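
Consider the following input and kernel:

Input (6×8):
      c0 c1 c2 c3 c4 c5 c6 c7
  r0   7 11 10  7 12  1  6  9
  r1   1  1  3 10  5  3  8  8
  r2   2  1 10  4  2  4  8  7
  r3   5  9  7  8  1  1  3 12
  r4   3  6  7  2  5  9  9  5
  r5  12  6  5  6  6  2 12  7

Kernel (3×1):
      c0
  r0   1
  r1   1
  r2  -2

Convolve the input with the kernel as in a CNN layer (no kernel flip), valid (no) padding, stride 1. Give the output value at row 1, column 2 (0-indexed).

The receptive field on the input at this output position is [3 / 10 / 7]. Elementwise product with the kernel and sum: 3·1 + 10·1 + 7·-2.

-1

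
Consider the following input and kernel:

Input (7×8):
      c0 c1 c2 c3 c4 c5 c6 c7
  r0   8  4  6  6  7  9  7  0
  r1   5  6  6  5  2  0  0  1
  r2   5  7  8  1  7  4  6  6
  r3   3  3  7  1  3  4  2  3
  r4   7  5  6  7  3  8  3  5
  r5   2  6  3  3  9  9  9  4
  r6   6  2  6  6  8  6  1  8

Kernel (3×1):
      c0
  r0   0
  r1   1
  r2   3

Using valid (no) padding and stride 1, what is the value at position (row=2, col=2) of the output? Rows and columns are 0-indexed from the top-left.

25

The receptive field on the input at this output position is [8 / 7 / 6]. Elementwise product with the kernel and sum: 7·1 + 6·3.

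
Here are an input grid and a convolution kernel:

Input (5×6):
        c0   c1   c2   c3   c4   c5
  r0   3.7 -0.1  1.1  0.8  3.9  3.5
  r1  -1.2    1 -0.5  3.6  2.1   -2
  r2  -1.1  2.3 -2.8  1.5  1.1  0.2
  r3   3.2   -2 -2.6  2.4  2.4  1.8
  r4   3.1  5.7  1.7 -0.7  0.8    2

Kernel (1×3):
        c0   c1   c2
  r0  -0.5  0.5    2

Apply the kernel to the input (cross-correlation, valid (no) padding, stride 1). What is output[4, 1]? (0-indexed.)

-3.4

The receptive field on the input at this output position is [5.7 1.7 -0.7]. Elementwise product with the kernel and sum: 5.7·-0.5 + 1.7·0.5 + -0.7·2.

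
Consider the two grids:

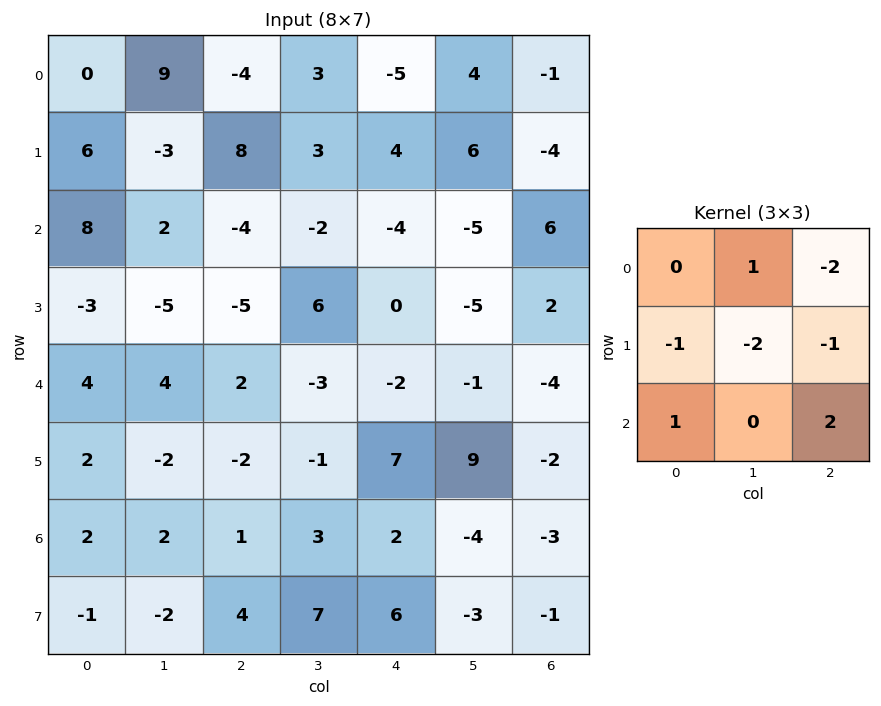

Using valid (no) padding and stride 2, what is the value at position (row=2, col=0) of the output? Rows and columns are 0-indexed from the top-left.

The receptive field on the input at this output position is [4 4 2 / 2 -2 -2 / 2 2 1]. Elementwise product with the kernel and sum: 4·1 + 2·-2 + 2·-1 + -2·-2 + -2·-1 + 2·1 + 1·2.

8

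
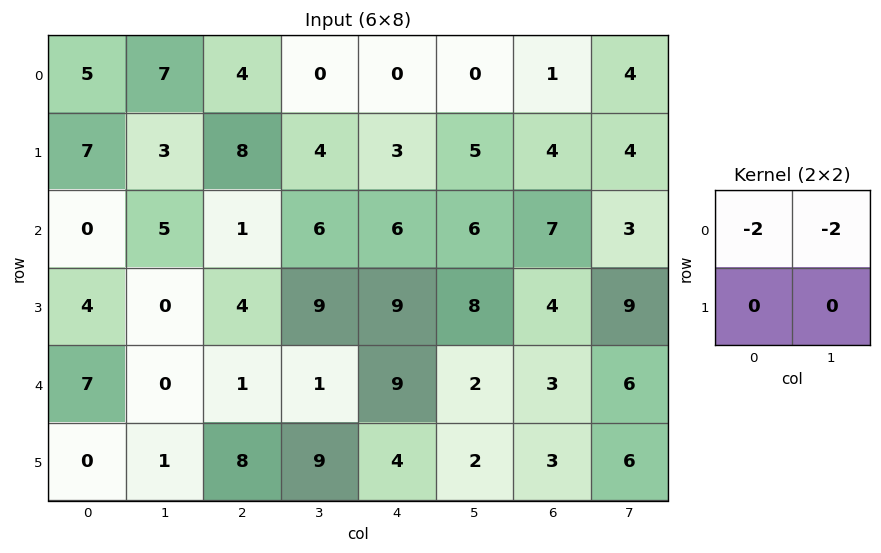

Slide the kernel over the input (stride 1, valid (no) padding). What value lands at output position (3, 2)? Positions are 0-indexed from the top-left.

-26

The receptive field on the input at this output position is [4 9 / 1 1]. Elementwise product with the kernel and sum: 4·-2 + 9·-2.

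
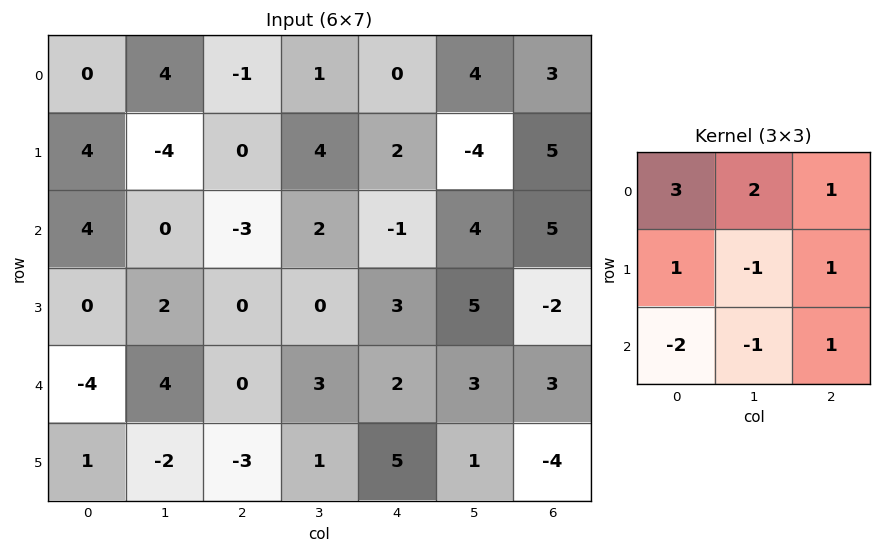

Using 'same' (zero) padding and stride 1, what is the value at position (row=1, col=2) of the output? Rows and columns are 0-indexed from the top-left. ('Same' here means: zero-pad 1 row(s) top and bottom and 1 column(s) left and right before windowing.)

The receptive field on the zero-padded input at this output position is [4 -1 1 / -4 0 4 / 0 -3 2]. Elementwise product with the kernel and sum: 4·3 + -1·2 + 1·1 + -4·1 + 0·-1 + 4·1 + 0·-2 + -3·-1 + 2·1.

16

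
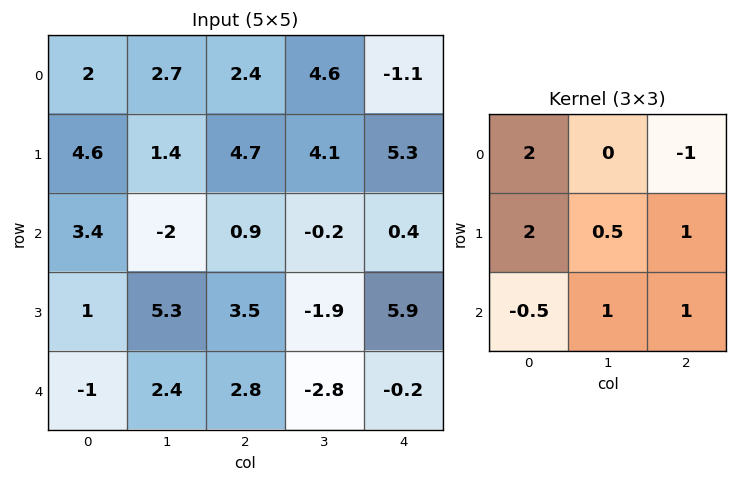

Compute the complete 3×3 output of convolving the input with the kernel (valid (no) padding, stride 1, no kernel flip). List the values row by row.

Output[0,0]: The receptive field on the input at this output position is [2 2.7 2.4 / 4.6 1.4 4.7 / 3.4 -2 0.9]. Elementwise product with the kernel and sum: 2·2 + 2.4·-1 + 4.6·2 + 1.4·0.5 + 4.7·1 + 3.4·-0.5 + -2·1 + 0.9·1.
Output[0,1]: The receptive field on the input at this output position is [2.7 2.4 4.6 / 1.4 4.7 4.1 / -2 0.9 -0.2]. Elementwise product with the kernel and sum: 2.7·2 + 4.6·-1 + 1.4·2 + 4.7·0.5 + 4.1·1 + -2·-0.5 + 0.9·1 + -0.2·1.

13.4 11.75 22.4
19.5 -6.1 8.45
19.75 5.45 8.95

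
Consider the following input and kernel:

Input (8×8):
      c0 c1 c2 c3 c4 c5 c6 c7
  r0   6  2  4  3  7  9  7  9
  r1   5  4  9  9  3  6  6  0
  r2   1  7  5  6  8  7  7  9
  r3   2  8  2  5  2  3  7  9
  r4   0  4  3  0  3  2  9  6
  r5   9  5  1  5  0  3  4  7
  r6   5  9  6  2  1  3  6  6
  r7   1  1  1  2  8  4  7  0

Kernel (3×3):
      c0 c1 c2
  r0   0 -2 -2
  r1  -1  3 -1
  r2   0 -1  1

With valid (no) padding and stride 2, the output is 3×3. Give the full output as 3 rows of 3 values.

Output[0,0]: The receptive field on the input at this output position is [6 2 4 / 5 4 9 / 1 7 5]. Elementwise product with the kernel and sum: 2·-2 + 4·-2 + 5·-1 + 4·3 + 9·-1 + 7·-1 + 5·1.

-16 -3 -23
-5 -14 -21
-12 7 -14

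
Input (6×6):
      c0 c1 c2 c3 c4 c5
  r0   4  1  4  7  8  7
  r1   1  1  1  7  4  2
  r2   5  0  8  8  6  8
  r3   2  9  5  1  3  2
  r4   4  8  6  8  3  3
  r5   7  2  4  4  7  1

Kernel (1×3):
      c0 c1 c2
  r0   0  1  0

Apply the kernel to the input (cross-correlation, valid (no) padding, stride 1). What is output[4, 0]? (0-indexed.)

The receptive field on the input at this output position is [4 8 6]. Elementwise product with the kernel and sum: 8·1.

8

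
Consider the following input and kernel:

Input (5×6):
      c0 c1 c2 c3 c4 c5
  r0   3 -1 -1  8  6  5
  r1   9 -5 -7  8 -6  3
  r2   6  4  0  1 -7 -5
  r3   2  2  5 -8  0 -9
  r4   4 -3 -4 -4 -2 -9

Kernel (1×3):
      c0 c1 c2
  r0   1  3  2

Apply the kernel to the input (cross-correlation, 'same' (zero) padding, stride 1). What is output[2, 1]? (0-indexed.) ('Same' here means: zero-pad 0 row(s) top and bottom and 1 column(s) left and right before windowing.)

18

The receptive field on the zero-padded input at this output position is [6 4 0]. Elementwise product with the kernel and sum: 6·1 + 4·3 + 0·2.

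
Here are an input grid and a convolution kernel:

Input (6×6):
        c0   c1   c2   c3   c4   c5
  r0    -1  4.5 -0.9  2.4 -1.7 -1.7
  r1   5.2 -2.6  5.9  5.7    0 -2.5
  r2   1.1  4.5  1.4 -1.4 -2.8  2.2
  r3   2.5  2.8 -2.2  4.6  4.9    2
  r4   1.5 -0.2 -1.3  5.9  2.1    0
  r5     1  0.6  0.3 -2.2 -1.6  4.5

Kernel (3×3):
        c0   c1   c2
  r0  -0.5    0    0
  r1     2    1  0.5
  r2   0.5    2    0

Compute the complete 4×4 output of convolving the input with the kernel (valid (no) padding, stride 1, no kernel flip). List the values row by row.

Output[0,0]: The receptive field on the input at this output position is [-1 4.5 -0.9 / 5.2 -2.6 5.9 / 1.1 4.5 1.4]. Elementwise product with the kernel and sum: -1·-0.5 + 5.2·2 + -2.6·1 + 5.9·0.5 + 1.1·0.5 + 4.5·2.
Output[0,1]: The receptive field on the input at this output position is [4.5 -0.9 2.4 / -2.6 5.9 5.7 / 4.5 1.4 -1.4]. Elementwise product with the kernel and sum: 4.5·-0.5 + -2.6·2 + 5.9·1 + 5.7·0.5 + 4.5·0.5 + 1.4·2.

20.8 6.35 15.85 2.65
11.65 8 5.15 4.75
6.5 0.75 13.1 22.95
2.6 0.75 1.2 7.3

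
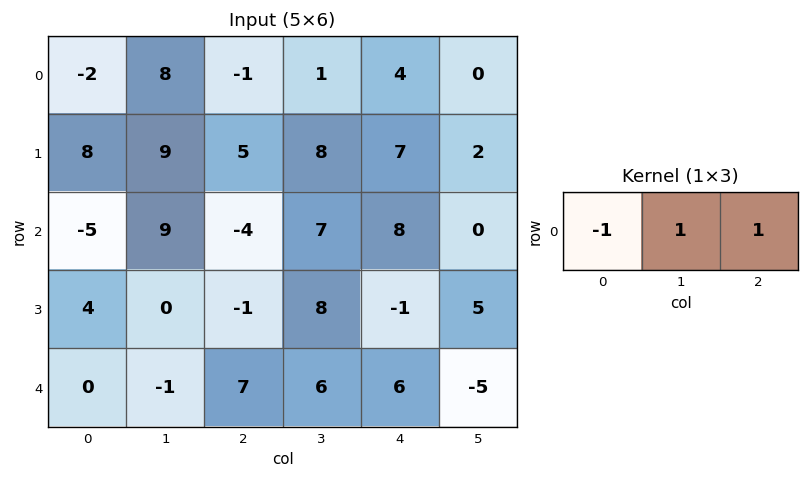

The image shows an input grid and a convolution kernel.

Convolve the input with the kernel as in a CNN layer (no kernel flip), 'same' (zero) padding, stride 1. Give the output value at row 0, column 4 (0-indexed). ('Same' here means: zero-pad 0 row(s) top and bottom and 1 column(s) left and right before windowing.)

3

The receptive field on the zero-padded input at this output position is [1 4 0]. Elementwise product with the kernel and sum: 1·-1 + 4·1 + 0·1.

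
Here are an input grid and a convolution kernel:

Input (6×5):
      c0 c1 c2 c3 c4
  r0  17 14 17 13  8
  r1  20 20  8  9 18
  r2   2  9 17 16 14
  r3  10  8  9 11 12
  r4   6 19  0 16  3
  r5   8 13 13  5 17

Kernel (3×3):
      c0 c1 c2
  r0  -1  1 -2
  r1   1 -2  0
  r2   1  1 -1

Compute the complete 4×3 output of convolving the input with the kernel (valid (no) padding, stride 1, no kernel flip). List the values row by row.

-63 -9 -11
-23 -49 -42
-8 -31 -29
-44 19 -53

Output[0,0]: The receptive field on the input at this output position is [17 14 17 / 20 20 8 / 2 9 17]. Elementwise product with the kernel and sum: 17·-1 + 14·1 + 17·-2 + 20·1 + 20·-2 + 2·1 + 9·1 + 17·-1.
Output[0,1]: The receptive field on the input at this output position is [14 17 13 / 20 8 9 / 9 17 16]. Elementwise product with the kernel and sum: 14·-1 + 17·1 + 13·-2 + 20·1 + 8·-2 + 9·1 + 17·1 + 16·-1.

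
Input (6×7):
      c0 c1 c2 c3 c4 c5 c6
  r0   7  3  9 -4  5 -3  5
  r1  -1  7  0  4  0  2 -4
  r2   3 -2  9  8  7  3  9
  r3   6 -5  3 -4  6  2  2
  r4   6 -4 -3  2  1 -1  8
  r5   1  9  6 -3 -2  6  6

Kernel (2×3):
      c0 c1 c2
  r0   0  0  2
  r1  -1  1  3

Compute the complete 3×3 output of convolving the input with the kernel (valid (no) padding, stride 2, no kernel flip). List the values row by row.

26 14 0
16 25 20
20 -13 42

Output[0,0]: The receptive field on the input at this output position is [7 3 9 / -1 7 0]. Elementwise product with the kernel and sum: 9·2 + -1·-1 + 7·1 + 0·3.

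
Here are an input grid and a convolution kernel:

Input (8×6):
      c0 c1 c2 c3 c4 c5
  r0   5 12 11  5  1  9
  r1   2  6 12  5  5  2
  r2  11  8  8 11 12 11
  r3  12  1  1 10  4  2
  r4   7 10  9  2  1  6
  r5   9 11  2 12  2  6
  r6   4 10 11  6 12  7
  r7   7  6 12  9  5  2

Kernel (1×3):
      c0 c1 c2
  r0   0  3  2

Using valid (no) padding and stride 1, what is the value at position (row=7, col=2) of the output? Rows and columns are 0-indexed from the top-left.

37

The receptive field on the input at this output position is [12 9 5]. Elementwise product with the kernel and sum: 9·3 + 5·2.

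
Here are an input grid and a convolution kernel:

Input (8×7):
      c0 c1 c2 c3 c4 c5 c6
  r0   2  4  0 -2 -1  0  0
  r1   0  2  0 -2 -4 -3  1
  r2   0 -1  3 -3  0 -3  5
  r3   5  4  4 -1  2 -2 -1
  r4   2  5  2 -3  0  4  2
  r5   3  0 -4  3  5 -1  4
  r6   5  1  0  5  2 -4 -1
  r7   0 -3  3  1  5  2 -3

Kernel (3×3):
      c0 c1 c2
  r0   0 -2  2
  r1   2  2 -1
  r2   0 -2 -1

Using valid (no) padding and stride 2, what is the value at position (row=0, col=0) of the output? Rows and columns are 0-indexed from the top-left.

The receptive field on the input at this output position is [2 4 0 / 0 2 0 / 0 -1 3]. Elementwise product with the kernel and sum: 4·-2 + 0·2 + 0·2 + 2·2 + 0·-1 + -1·-2 + 3·-1.

-5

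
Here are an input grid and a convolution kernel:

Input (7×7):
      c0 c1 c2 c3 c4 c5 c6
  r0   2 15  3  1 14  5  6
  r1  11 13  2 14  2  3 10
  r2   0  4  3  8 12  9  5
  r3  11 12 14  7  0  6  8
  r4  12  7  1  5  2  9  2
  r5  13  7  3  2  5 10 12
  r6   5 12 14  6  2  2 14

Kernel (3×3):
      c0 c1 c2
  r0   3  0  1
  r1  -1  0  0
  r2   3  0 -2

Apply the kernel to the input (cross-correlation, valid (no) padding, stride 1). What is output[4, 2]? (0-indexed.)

The receptive field on the input at this output position is [1 5 2 / 3 2 5 / 14 6 2]. Elementwise product with the kernel and sum: 1·3 + 2·1 + 3·-1 + 14·3 + 2·-2.

40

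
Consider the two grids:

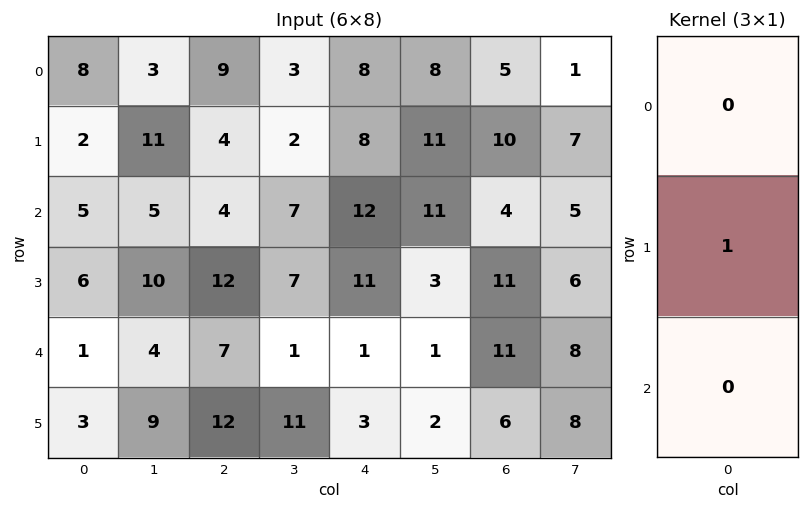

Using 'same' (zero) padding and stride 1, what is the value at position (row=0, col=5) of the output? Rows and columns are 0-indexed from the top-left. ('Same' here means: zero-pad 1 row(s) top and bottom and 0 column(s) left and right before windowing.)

The receptive field on the zero-padded input at this output position is [0 / 8 / 11]. Elementwise product with the kernel and sum: 8·1.

8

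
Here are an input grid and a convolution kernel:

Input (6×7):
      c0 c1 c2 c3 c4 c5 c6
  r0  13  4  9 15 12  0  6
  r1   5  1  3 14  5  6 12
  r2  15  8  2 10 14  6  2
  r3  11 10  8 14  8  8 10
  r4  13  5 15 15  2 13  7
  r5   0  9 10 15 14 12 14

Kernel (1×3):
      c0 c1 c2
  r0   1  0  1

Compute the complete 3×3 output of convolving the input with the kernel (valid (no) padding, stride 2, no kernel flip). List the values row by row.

Output[0,0]: The receptive field on the input at this output position is [13 4 9]. Elementwise product with the kernel and sum: 13·1 + 9·1.
Output[0,1]: The receptive field on the input at this output position is [9 15 12]. Elementwise product with the kernel and sum: 9·1 + 12·1.

22 21 18
17 16 16
28 17 9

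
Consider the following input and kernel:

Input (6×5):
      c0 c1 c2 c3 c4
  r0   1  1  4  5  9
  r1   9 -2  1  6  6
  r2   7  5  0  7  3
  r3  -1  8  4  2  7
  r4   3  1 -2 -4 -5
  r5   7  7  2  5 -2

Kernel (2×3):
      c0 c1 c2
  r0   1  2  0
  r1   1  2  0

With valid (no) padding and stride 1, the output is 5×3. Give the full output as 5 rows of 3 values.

Output[0,0]: The receptive field on the input at this output position is [1 1 4 / 9 -2 1]. Elementwise product with the kernel and sum: 1·1 + 1·2 + 9·1 + -2·2.

8 9 27
22 5 27
32 21 22
20 13 -2
26 8 2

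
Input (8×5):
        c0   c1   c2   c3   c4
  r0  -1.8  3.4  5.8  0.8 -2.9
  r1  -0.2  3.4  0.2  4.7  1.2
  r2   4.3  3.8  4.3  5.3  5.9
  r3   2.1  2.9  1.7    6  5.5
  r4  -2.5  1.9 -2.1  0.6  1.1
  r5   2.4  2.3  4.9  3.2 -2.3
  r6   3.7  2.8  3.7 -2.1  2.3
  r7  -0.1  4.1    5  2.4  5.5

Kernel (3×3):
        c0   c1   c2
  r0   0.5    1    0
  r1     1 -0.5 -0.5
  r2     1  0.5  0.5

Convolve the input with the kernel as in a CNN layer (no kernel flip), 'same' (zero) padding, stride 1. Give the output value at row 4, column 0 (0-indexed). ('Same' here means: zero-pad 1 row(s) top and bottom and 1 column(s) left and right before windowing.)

The receptive field on the zero-padded input at this output position is [0 2.1 2.9 / 0 -2.5 1.9 / 0 2.4 2.3]. Elementwise product with the kernel and sum: 0·0.5 + 2.1·1 + 0·1 + -2.5·-0.5 + 1.9·-0.5 + 0·1 + 2.4·0.5 + 2.3·0.5.

4.75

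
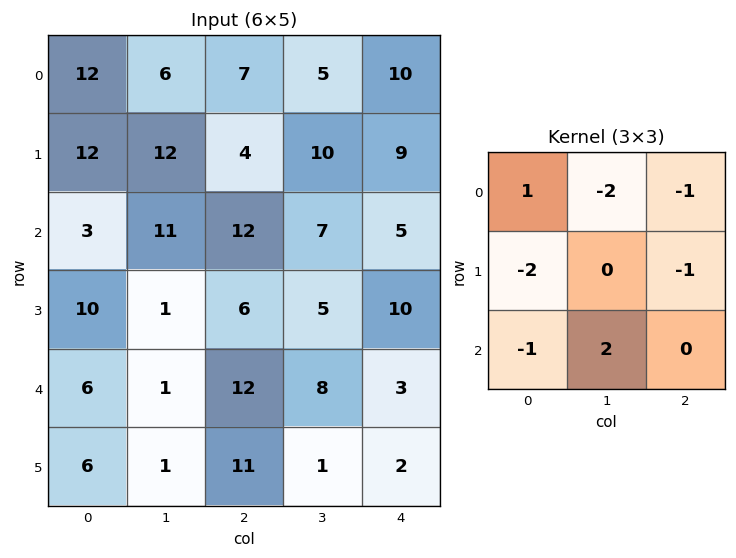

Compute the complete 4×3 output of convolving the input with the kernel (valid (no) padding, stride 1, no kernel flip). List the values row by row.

Output[0,0]: The receptive field on the input at this output position is [12 6 7 / 12 12 4 / 3 11 12]. Elementwise product with the kernel and sum: 12·1 + 6·-2 + 7·-1 + 12·-2 + 4·-1 + 3·-1 + 11·2.
Output[0,1]: The receptive field on the input at this output position is [6 7 5 / 12 4 10 / 11 12 7]. Elementwise product with the kernel and sum: 6·1 + 7·-2 + 5·-1 + 12·-2 + 10·-1 + 11·-1 + 12·2.

-16 -34 -28
-42 -24 -50
-61 -4 -25
-26 -5 -50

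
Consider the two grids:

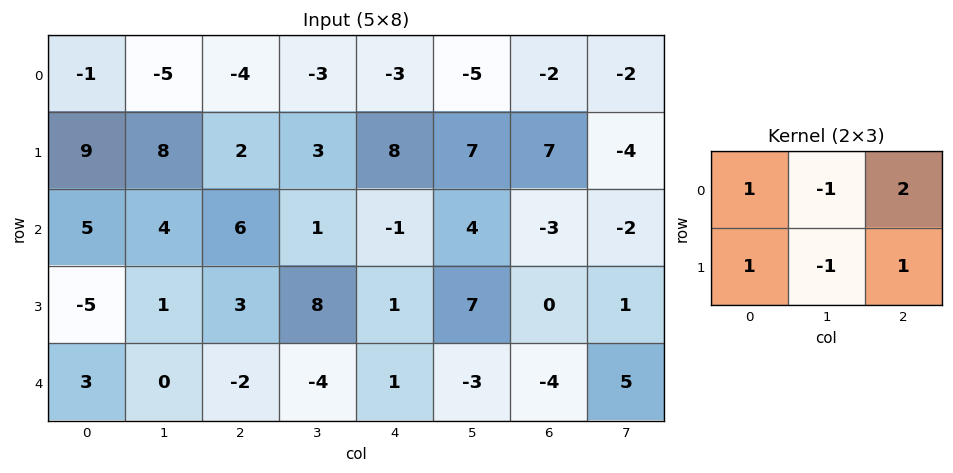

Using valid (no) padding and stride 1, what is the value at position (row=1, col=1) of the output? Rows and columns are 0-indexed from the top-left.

The receptive field on the input at this output position is [8 2 3 / 4 6 1]. Elementwise product with the kernel and sum: 8·1 + 2·-1 + 3·2 + 4·1 + 6·-1 + 1·1.

11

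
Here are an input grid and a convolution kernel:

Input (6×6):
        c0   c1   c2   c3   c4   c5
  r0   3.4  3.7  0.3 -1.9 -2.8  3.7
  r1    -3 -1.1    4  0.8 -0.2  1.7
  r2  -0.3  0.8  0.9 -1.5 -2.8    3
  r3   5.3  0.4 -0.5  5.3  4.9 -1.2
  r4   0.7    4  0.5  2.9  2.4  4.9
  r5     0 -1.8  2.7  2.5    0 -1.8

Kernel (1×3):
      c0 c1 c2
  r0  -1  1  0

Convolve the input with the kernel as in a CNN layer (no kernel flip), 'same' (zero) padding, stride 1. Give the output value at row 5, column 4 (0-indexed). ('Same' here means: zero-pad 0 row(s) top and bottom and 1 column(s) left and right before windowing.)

-2.5

The receptive field on the zero-padded input at this output position is [2.5 0 -1.8]. Elementwise product with the kernel and sum: 2.5·-1 + 0·1.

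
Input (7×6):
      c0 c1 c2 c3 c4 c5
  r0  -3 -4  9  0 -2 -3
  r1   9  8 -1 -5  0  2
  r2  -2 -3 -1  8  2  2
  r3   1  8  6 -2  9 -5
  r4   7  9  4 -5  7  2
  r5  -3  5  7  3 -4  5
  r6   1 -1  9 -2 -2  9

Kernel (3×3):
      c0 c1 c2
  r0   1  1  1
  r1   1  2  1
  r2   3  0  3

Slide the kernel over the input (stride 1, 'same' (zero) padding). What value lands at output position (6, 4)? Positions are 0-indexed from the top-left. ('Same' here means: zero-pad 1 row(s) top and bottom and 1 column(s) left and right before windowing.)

7

The receptive field on the zero-padded input at this output position is [3 -4 5 / -2 -2 9 / 0 0 0]. Elementwise product with the kernel and sum: 3·1 + -4·1 + 5·1 + -2·1 + -2·2 + 9·1 + 0·3 + 0·3.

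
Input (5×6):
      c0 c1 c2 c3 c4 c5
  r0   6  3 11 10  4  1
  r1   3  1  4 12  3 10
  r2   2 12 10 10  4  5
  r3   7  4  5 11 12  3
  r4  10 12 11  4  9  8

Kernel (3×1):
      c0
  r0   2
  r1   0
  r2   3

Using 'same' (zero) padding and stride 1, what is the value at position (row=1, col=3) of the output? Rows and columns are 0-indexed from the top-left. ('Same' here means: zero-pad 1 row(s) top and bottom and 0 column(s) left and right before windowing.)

The receptive field on the zero-padded input at this output position is [10 / 12 / 10]. Elementwise product with the kernel and sum: 10·2 + 10·3.

50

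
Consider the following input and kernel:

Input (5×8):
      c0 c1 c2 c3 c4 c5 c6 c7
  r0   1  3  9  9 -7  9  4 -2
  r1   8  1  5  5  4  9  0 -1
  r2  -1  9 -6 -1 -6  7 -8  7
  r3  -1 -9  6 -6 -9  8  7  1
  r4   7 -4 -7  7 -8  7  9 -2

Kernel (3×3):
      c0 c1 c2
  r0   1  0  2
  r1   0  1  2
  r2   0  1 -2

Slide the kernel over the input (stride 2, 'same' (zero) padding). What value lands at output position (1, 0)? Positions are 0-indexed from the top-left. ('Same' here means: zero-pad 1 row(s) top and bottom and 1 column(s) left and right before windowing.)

The receptive field on the zero-padded input at this output position is [0 8 1 / 0 -1 9 / 0 -1 -9]. Elementwise product with the kernel and sum: 0·1 + 1·2 + -1·1 + 9·2 + -1·1 + -9·-2.

36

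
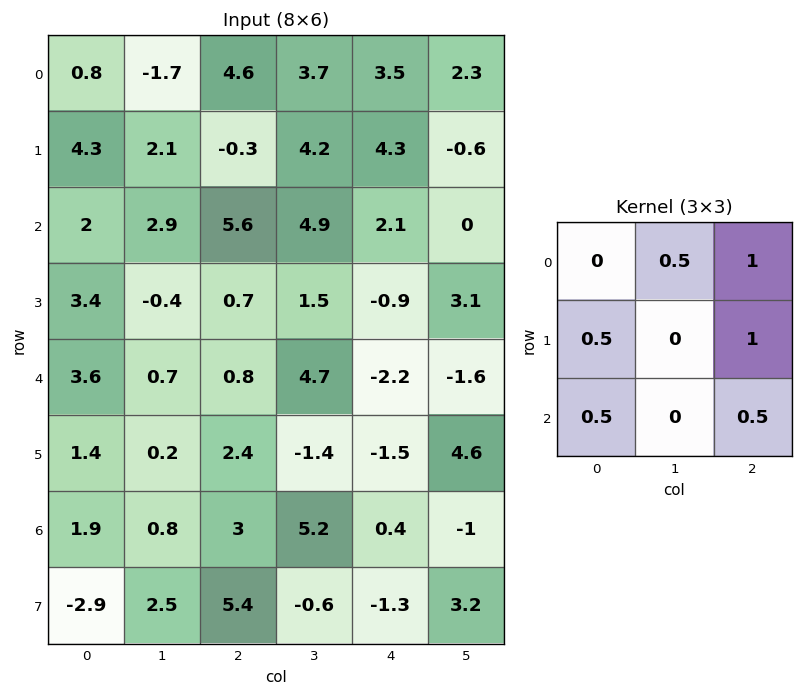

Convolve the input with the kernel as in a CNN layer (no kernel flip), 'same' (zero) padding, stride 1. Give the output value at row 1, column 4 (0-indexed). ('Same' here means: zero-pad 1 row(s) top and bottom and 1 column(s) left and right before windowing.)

The receptive field on the zero-padded input at this output position is [3.7 3.5 2.3 / 4.2 4.3 -0.6 / 4.9 2.1 0]. Elementwise product with the kernel and sum: 3.5·0.5 + 2.3·1 + 4.2·0.5 + -0.6·1 + 4.9·0.5 + 0·0.5.

8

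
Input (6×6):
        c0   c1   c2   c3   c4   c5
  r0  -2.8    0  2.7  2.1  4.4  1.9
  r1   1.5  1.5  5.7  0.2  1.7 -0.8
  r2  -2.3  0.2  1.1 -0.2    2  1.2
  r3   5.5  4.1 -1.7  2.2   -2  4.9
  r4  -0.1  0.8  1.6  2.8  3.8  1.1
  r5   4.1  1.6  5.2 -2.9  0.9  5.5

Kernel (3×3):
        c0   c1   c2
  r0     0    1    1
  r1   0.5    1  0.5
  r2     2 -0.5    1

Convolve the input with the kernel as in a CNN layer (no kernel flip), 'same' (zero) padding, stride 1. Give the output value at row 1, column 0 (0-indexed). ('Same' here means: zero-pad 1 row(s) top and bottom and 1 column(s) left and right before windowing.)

0.8

The receptive field on the zero-padded input at this output position is [0 -2.8 0 / 0 1.5 1.5 / 0 -2.3 0.2]. Elementwise product with the kernel and sum: -2.8·1 + 0·1 + 0·0.5 + 1.5·1 + 1.5·0.5 + 0·2 + -2.3·-0.5 + 0.2·1.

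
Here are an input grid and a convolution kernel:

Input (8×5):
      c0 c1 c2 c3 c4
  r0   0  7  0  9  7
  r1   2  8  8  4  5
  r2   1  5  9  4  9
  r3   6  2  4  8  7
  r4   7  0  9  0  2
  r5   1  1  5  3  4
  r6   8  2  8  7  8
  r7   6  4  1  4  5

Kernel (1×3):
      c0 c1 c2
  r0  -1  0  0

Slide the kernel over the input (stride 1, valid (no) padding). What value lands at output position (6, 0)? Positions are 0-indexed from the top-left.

-8

The receptive field on the input at this output position is [8 2 8]. Elementwise product with the kernel and sum: 8·-1.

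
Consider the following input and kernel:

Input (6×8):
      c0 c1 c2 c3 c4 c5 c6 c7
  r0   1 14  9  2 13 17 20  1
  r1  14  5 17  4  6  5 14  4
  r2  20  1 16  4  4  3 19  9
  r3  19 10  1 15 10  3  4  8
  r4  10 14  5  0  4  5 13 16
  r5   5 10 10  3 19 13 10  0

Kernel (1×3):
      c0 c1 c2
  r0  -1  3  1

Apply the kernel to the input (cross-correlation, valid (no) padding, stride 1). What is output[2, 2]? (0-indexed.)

The receptive field on the input at this output position is [16 4 4]. Elementwise product with the kernel and sum: 16·-1 + 4·3 + 4·1.

0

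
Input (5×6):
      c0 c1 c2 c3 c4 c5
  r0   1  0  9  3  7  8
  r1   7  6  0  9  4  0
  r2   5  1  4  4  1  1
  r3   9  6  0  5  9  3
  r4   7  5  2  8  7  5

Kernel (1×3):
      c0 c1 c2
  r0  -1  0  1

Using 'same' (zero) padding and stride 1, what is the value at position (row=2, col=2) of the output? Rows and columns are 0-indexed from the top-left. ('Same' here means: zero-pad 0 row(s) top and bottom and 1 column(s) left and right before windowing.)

3

The receptive field on the zero-padded input at this output position is [1 4 4]. Elementwise product with the kernel and sum: 1·-1 + 4·1.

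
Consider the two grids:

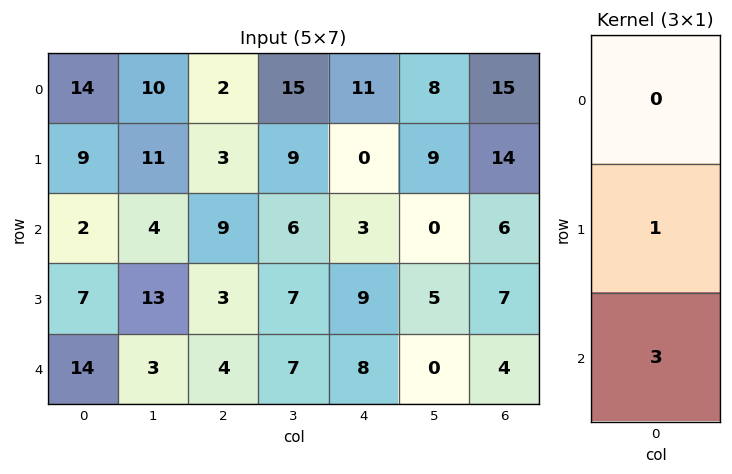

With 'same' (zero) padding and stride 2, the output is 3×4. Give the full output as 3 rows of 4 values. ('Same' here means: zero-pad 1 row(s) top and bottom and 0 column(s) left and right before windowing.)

41 11 11 57
23 18 30 27
14 4 8 4

Output[0,0]: The receptive field on the zero-padded input at this output position is [0 / 14 / 9]. Elementwise product with the kernel and sum: 14·1 + 9·3.
Output[0,1]: The receptive field on the zero-padded input at this output position is [0 / 2 / 3]. Elementwise product with the kernel and sum: 2·1 + 3·3.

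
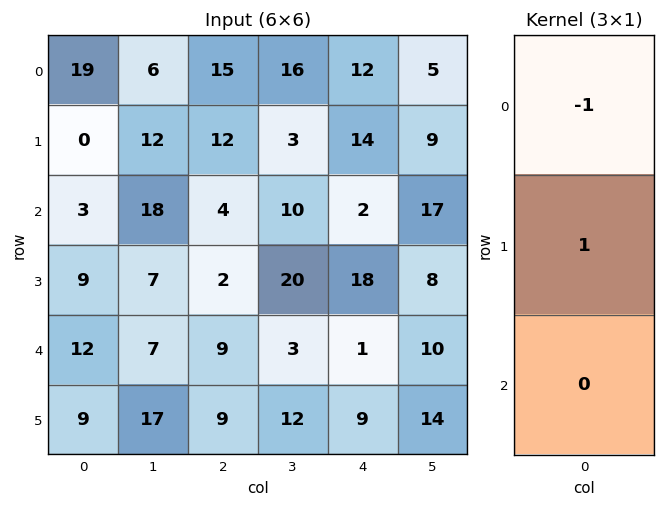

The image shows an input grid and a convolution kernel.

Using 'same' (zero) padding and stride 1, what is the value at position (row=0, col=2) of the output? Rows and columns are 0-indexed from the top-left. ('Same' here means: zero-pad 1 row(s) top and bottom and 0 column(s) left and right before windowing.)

The receptive field on the zero-padded input at this output position is [0 / 15 / 12]. Elementwise product with the kernel and sum: 0·-1 + 15·1.

15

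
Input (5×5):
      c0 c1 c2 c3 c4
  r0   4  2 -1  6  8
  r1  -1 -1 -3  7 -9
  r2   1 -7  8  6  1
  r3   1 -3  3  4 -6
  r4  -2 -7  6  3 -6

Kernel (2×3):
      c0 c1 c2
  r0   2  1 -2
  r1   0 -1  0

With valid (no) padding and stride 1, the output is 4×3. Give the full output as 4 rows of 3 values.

13 -6 -19
10 -27 13
-18 -21 16
0 -17 19

Output[0,0]: The receptive field on the input at this output position is [4 2 -1 / -1 -1 -3]. Elementwise product with the kernel and sum: 4·2 + 2·1 + -1·-2 + -1·-1.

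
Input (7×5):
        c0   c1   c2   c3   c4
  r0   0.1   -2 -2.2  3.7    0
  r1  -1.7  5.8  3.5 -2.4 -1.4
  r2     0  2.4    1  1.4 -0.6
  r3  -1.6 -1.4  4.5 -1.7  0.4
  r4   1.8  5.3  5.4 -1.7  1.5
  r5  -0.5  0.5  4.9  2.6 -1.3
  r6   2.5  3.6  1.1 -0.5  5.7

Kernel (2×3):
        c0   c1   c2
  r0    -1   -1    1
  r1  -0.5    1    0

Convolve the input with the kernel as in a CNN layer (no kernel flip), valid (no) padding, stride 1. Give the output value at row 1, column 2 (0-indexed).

-1.6

The receptive field on the input at this output position is [3.5 -2.4 -1.4 / 1 1.4 -0.6]. Elementwise product with the kernel and sum: 3.5·-1 + -2.4·-1 + -1.4·1 + 1·-0.5 + 1.4·1.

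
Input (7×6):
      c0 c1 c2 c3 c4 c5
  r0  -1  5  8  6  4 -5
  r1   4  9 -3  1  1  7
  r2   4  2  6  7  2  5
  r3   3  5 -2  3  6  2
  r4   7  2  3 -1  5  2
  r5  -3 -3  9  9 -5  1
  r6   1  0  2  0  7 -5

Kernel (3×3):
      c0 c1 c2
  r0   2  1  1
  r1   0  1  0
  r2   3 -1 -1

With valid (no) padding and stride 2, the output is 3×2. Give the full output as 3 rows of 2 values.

Output[0,0]: The receptive field on the input at this output position is [-1 5 8 / 4 9 -3 / 4 2 6]. Elementwise product with the kernel and sum: -1·2 + 5·1 + 8·1 + 9·1 + 4·3 + 2·-1 + 6·-1.
Output[0,1]: The receptive field on the input at this output position is [8 6 4 / -3 1 1 / 6 7 2]. Elementwise product with the kernel and sum: 8·2 + 6·1 + 4·1 + 1·1 + 6·3 + 7·-1 + 2·-1.

24 36
37 29
17 18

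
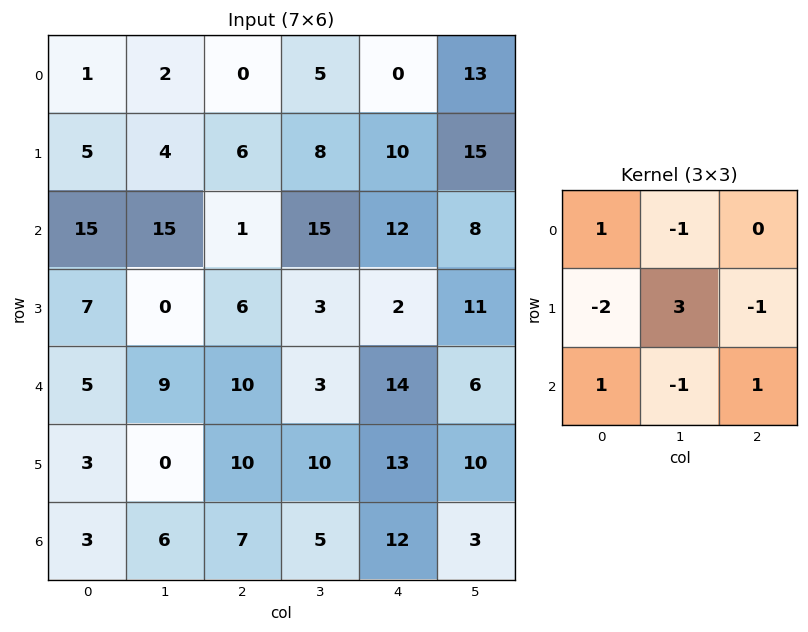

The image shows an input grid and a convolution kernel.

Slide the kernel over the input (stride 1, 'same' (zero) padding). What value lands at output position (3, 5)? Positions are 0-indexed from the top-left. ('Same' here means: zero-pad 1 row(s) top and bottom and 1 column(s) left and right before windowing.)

The receptive field on the zero-padded input at this output position is [12 8 0 / 2 11 0 / 14 6 0]. Elementwise product with the kernel and sum: 12·1 + 8·-1 + 2·-2 + 11·3 + 0·-1 + 14·1 + 6·-1 + 0·1.

41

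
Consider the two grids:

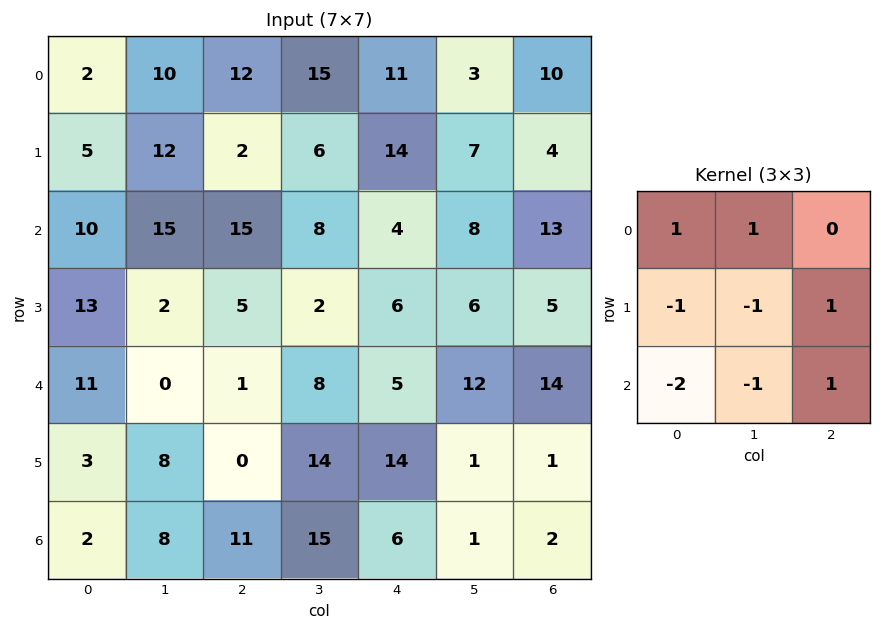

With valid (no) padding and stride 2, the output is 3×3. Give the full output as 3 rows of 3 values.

Output[0,0]: The receptive field on the input at this output position is [2 10 12 / 5 12 2 / 10 15 15]. Elementwise product with the kernel and sum: 2·1 + 10·1 + 5·-1 + 12·-1 + 2·1 + 10·-2 + 15·-1 + 15·1.
Output[0,1]: The receptive field on the input at this output position is [12 15 11 / 2 6 14 / 15 8 4]. Elementwise product with the kernel and sum: 12·1 + 15·1 + 2·-1 + 6·-1 + 14·1 + 15·-2 + 8·-1 + 4·1.

-23 -1 -6
-6 17 -3
-1 -22 -8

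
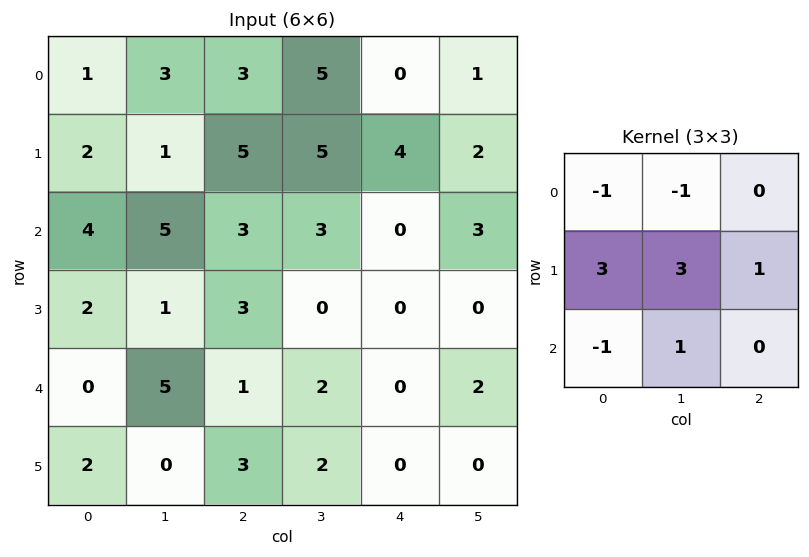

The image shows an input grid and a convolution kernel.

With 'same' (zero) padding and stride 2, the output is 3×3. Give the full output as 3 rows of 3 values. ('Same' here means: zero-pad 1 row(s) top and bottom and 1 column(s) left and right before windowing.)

Output[0,0]: The receptive field on the zero-padded input at this output position is [0 0 0 / 0 1 3 / 0 2 1]. Elementwise product with the kernel and sum: 0·-1 + 0·-1 + 0·3 + 1·3 + 3·1 + 0·-1 + 2·1.
Output[0,1]: The receptive field on the zero-padded input at this output position is [0 0 0 / 3 3 5 / 1 5 5]. Elementwise product with the kernel and sum: 0·-1 + 0·-1 + 3·3 + 3·3 + 5·1 + 1·-1 + 5·1.

8 27 15
17 23 3
5 19 6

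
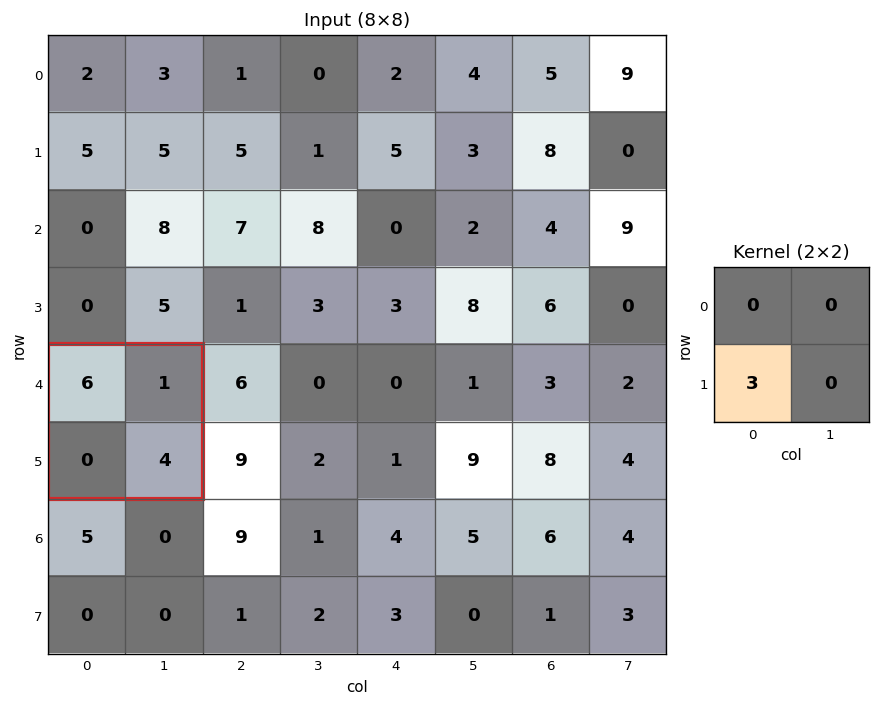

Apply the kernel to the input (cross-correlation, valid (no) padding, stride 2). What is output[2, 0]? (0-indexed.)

The receptive field on the input at this output position is [6 1 / 0 4]. Elementwise product with the kernel and sum: 0·3.

0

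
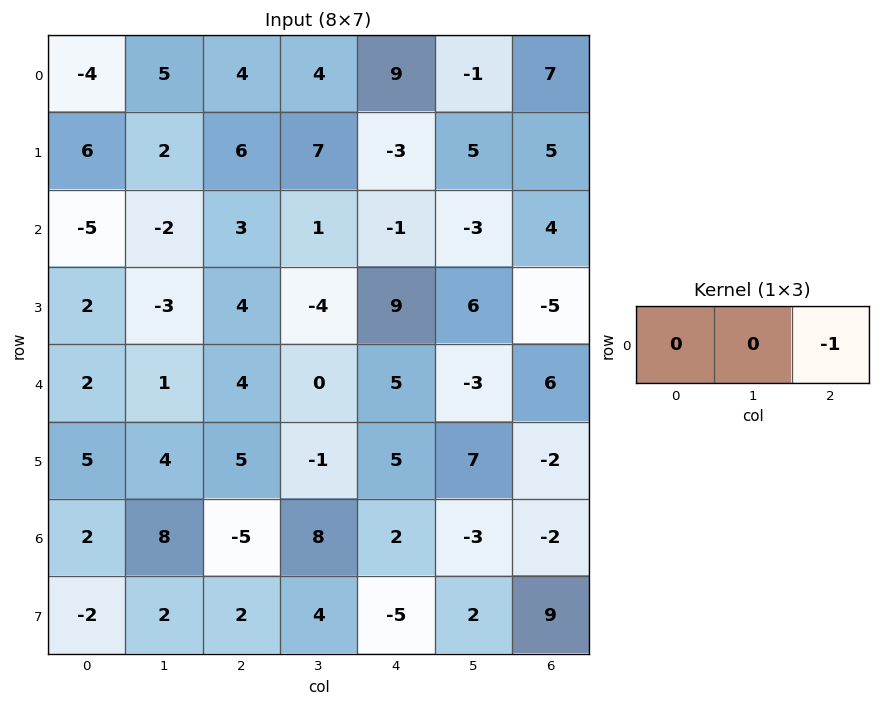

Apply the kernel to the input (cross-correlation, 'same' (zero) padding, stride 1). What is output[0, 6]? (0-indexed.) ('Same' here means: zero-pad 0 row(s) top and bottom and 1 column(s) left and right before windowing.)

0

The receptive field on the zero-padded input at this output position is [-1 7 0]. Elementwise product with the kernel and sum: 0·-1.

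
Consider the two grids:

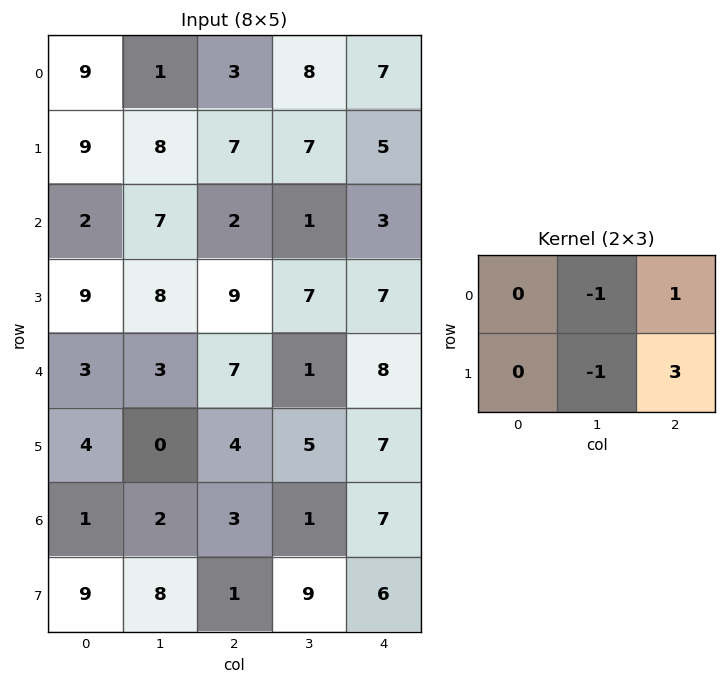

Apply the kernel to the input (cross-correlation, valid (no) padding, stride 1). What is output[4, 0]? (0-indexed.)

16

The receptive field on the input at this output position is [3 3 7 / 4 0 4]. Elementwise product with the kernel and sum: 3·-1 + 7·1 + 0·-1 + 4·3.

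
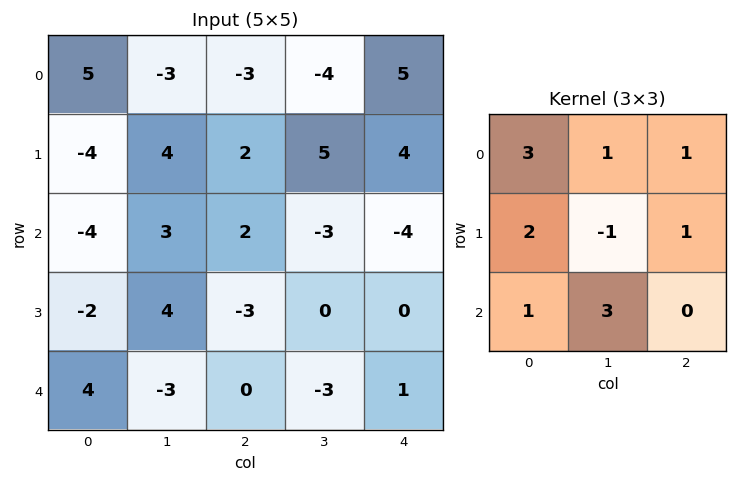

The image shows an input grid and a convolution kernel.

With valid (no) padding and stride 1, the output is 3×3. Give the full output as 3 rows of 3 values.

4 4 -12
-5 15 15
-23 16 -16

Output[0,0]: The receptive field on the input at this output position is [5 -3 -3 / -4 4 2 / -4 3 2]. Elementwise product with the kernel and sum: 5·3 + -3·1 + -3·1 + -4·2 + 4·-1 + 2·1 + -4·1 + 3·3.
Output[0,1]: The receptive field on the input at this output position is [-3 -3 -4 / 4 2 5 / 3 2 -3]. Elementwise product with the kernel and sum: -3·3 + -3·1 + -4·1 + 4·2 + 2·-1 + 5·1 + 3·1 + 2·3.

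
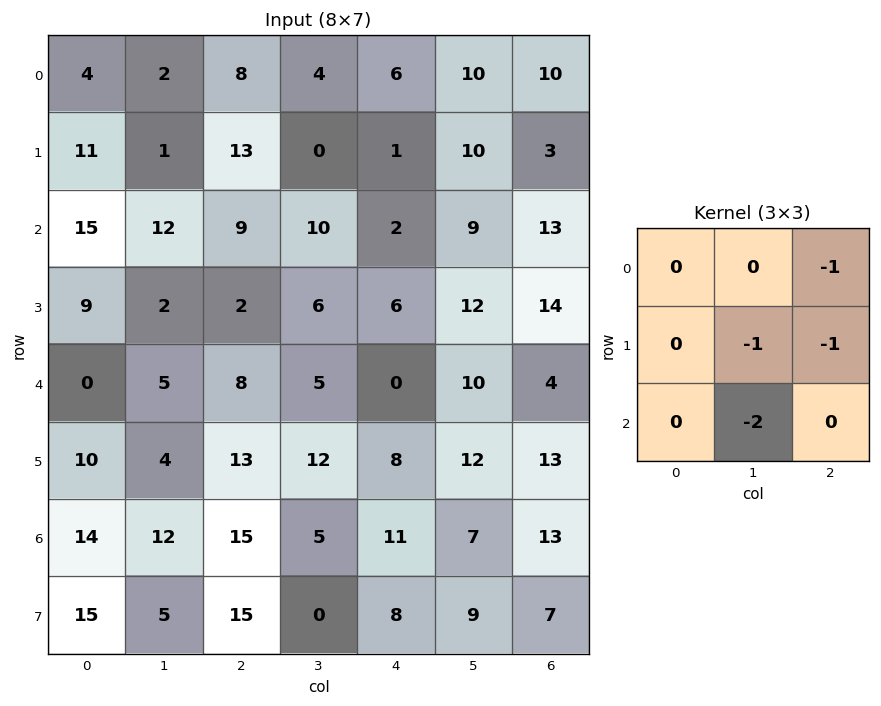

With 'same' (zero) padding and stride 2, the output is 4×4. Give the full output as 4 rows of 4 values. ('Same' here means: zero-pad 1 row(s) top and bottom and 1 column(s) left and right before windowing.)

Output[0,0]: The receptive field on the zero-padded input at this output position is [0 0 0 / 0 4 2 / 0 11 1]. Elementwise product with the kernel and sum: 0·-1 + 4·-1 + 2·-1 + 11·-2.
Output[0,1]: The receptive field on the zero-padded input at this output position is [0 0 0 / 2 8 4 / 1 13 0]. Elementwise product with the kernel and sum: 0·-1 + 8·-1 + 4·-1 + 13·-2.

-28 -38 -18 -16
-46 -23 -33 -41
-27 -45 -38 -30
-60 -62 -46 -27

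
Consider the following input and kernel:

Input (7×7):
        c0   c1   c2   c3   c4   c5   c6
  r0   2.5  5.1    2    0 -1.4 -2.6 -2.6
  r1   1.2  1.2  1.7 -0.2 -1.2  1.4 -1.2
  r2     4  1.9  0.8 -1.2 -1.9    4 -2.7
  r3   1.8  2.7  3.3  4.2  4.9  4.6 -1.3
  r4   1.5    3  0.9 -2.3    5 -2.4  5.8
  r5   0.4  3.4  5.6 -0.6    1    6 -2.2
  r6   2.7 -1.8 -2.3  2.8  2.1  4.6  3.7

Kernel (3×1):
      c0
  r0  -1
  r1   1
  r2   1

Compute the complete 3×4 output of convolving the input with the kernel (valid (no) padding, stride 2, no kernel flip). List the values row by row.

2.7 0.5 -1.7 -1.3
-0.7 3.4 11.8 7.2
1.6 2.4 -1.9 -4.3

Output[0,0]: The receptive field on the input at this output position is [2.5 / 1.2 / 4]. Elementwise product with the kernel and sum: 2.5·-1 + 1.2·1 + 4·1.
Output[0,1]: The receptive field on the input at this output position is [2 / 1.7 / 0.8]. Elementwise product with the kernel and sum: 2·-1 + 1.7·1 + 0.8·1.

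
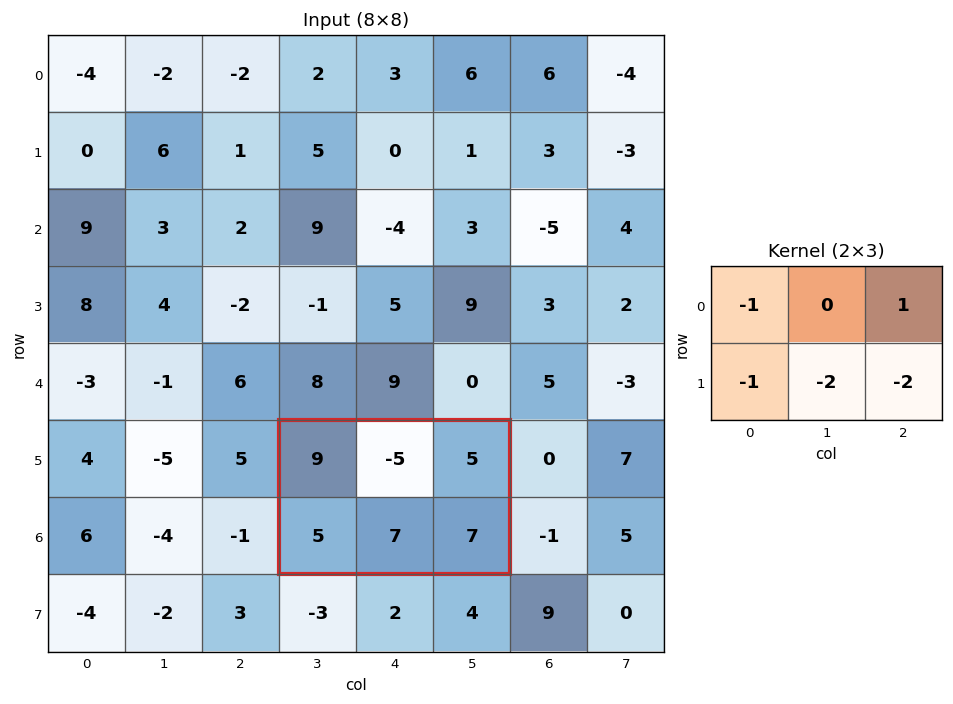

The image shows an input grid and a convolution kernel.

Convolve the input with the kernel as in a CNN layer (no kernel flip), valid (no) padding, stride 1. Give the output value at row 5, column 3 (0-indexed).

-37

The receptive field on the input at this output position is [9 -5 5 / 5 7 7]. Elementwise product with the kernel and sum: 9·-1 + 5·1 + 5·-1 + 7·-2 + 7·-2.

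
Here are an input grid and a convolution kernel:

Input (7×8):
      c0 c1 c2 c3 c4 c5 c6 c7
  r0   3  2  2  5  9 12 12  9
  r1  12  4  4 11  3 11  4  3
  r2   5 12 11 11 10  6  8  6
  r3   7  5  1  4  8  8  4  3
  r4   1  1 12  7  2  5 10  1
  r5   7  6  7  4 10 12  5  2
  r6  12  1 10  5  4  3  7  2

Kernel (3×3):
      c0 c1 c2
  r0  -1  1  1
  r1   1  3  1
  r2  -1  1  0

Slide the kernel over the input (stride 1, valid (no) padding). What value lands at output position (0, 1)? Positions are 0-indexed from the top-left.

The receptive field on the input at this output position is [2 2 5 / 4 4 11 / 12 11 11]. Elementwise product with the kernel and sum: 2·-1 + 2·1 + 5·1 + 4·1 + 4·3 + 11·1 + 12·-1 + 11·1.

31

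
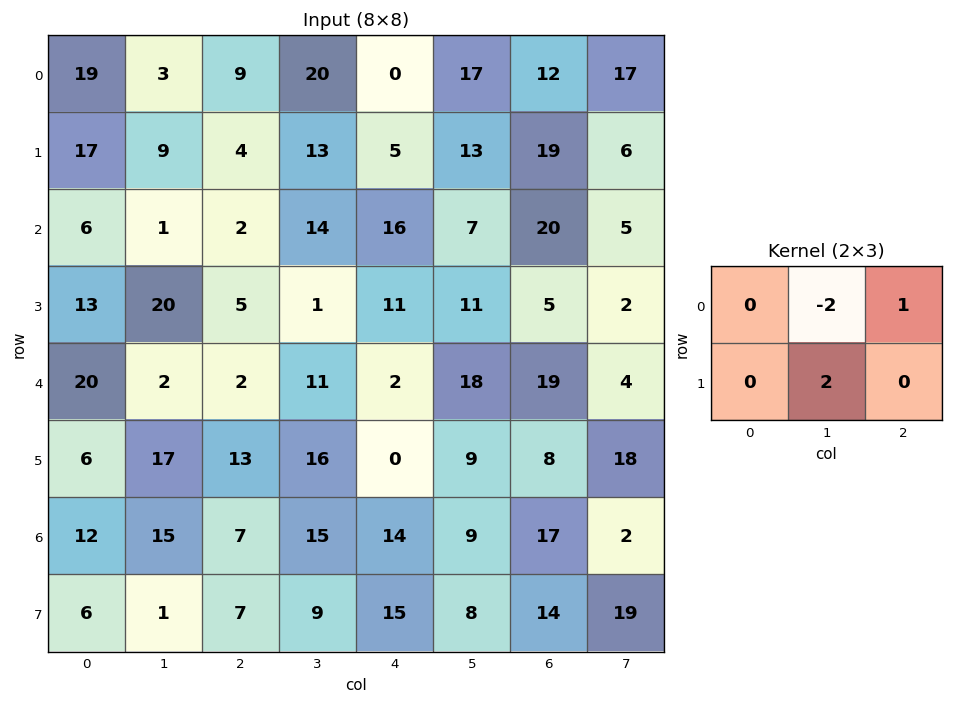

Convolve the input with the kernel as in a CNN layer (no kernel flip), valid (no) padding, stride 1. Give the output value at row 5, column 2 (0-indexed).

The receptive field on the input at this output position is [13 16 0 / 7 15 14]. Elementwise product with the kernel and sum: 16·-2 + 0·1 + 15·2.

-2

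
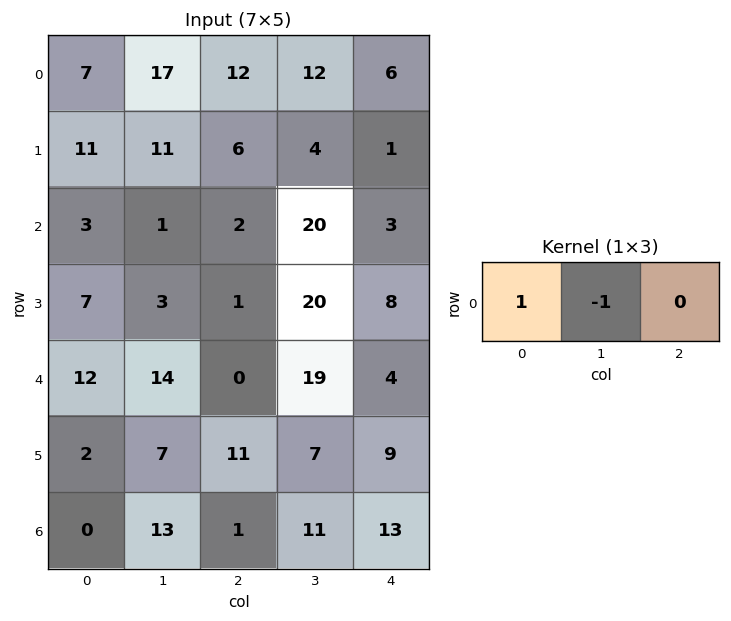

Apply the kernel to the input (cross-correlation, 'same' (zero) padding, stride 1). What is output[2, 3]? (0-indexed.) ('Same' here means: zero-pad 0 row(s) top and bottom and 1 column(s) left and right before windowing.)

-18

The receptive field on the zero-padded input at this output position is [2 20 3]. Elementwise product with the kernel and sum: 2·1 + 20·-1.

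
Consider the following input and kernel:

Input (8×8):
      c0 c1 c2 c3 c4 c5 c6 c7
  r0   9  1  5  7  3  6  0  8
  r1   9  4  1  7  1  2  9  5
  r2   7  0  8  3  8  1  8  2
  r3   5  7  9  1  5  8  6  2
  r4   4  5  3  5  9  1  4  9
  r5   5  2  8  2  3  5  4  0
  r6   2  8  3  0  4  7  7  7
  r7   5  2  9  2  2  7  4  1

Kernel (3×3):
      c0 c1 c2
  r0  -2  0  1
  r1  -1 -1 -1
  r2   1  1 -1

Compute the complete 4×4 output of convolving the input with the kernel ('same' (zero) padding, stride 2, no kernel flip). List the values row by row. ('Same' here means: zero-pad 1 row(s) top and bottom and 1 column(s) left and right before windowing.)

-5 -15 -10 -8
-5 3 -26 2
1 -18 -9 -19
-5 -4 -13 -21

Output[0,0]: The receptive field on the zero-padded input at this output position is [0 0 0 / 0 9 1 / 0 9 4]. Elementwise product with the kernel and sum: 0·-2 + 0·1 + 0·-1 + 9·-1 + 1·-1 + 0·1 + 9·1 + 4·-1.
Output[0,1]: The receptive field on the zero-padded input at this output position is [0 0 0 / 1 5 7 / 4 1 7]. Elementwise product with the kernel and sum: 0·-2 + 0·1 + 1·-1 + 5·-1 + 7·-1 + 4·1 + 1·1 + 7·-1.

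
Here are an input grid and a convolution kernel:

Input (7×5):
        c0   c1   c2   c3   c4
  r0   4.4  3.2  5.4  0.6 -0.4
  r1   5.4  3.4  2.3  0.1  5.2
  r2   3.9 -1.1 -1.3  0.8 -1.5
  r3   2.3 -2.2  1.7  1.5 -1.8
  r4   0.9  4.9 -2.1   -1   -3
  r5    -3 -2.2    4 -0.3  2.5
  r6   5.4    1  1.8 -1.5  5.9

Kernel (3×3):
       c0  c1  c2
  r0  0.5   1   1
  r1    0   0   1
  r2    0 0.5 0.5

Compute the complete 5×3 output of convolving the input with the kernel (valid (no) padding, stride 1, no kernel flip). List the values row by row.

11.9 7.45 7.75
6.85 6.5 4.8
2.65 -1.1 -5.15
-0.55 2.95 -1.35
8.65 -0.8 -0.35

Output[0,0]: The receptive field on the input at this output position is [4.4 3.2 5.4 / 5.4 3.4 2.3 / 3.9 -1.1 -1.3]. Elementwise product with the kernel and sum: 4.4·0.5 + 3.2·1 + 5.4·1 + 2.3·1 + -1.1·0.5 + -1.3·0.5.
Output[0,1]: The receptive field on the input at this output position is [3.2 5.4 0.6 / 3.4 2.3 0.1 / -1.1 -1.3 0.8]. Elementwise product with the kernel and sum: 3.2·0.5 + 5.4·1 + 0.6·1 + 0.1·1 + -1.3·0.5 + 0.8·0.5.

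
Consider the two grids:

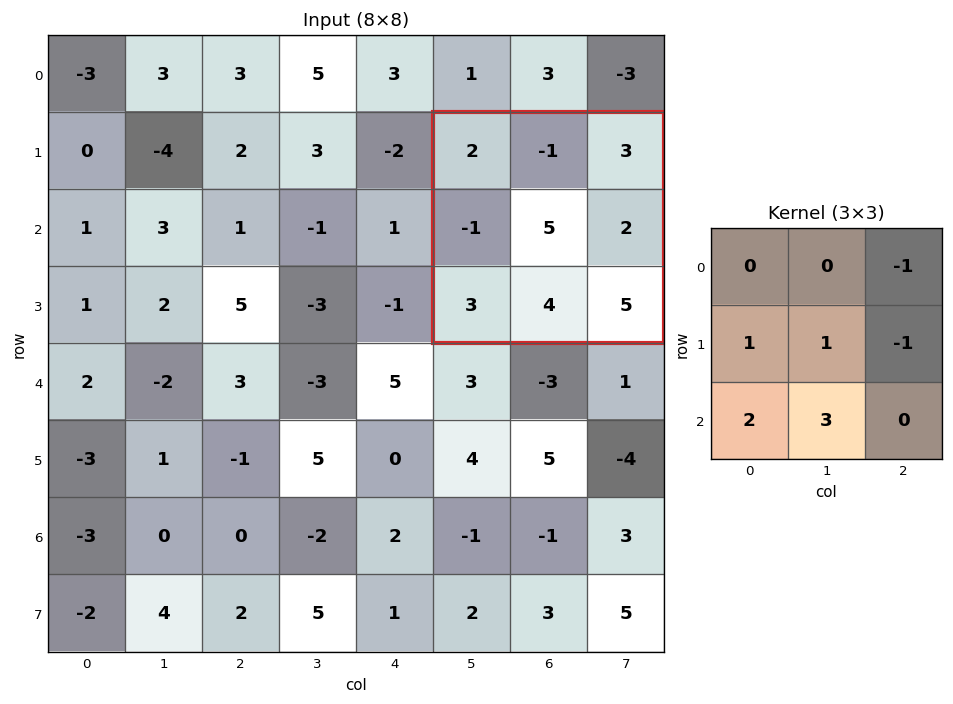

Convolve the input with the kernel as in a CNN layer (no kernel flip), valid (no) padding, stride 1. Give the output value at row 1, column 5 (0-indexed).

The receptive field on the input at this output position is [2 -1 3 / -1 5 2 / 3 4 5]. Elementwise product with the kernel and sum: 3·-1 + -1·1 + 5·1 + 2·-1 + 3·2 + 4·3.

17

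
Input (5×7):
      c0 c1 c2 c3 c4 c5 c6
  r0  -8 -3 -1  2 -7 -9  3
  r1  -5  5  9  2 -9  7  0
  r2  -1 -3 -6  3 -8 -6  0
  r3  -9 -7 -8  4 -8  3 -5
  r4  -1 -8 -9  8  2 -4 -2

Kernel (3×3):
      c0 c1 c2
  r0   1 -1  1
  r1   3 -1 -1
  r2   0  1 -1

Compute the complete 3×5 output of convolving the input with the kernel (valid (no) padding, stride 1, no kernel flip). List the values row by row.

-32 -5 35 6 -35
6 -20 -3 30 -26
-15 -28 -31 28 -26

Output[0,0]: The receptive field on the input at this output position is [-8 -3 -1 / -5 5 9 / -1 -3 -6]. Elementwise product with the kernel and sum: -8·1 + -3·-1 + -1·1 + -5·3 + 5·-1 + 9·-1 + -3·1 + -6·-1.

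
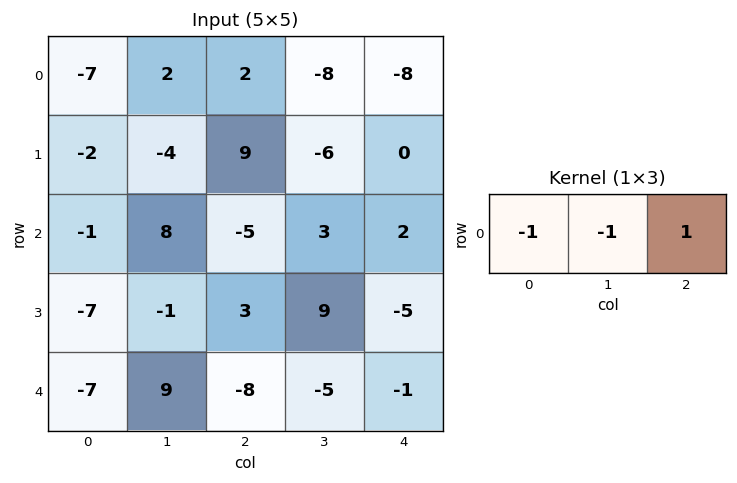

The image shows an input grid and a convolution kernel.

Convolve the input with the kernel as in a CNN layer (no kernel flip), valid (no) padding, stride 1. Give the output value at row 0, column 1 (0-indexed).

The receptive field on the input at this output position is [2 2 -8]. Elementwise product with the kernel and sum: 2·-1 + 2·-1 + -8·1.

-12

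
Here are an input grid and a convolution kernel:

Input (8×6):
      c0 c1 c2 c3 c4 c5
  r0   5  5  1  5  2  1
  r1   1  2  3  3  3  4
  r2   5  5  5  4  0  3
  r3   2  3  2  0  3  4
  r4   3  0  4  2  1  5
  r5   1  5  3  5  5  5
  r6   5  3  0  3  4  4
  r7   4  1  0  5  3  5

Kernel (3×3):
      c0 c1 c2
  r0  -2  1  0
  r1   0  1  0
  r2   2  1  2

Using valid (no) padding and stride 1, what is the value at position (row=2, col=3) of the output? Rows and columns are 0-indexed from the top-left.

10

The receptive field on the input at this output position is [4 0 3 / 0 3 4 / 2 1 5]. Elementwise product with the kernel and sum: 4·-2 + 0·1 + 3·1 + 2·2 + 1·1 + 5·2.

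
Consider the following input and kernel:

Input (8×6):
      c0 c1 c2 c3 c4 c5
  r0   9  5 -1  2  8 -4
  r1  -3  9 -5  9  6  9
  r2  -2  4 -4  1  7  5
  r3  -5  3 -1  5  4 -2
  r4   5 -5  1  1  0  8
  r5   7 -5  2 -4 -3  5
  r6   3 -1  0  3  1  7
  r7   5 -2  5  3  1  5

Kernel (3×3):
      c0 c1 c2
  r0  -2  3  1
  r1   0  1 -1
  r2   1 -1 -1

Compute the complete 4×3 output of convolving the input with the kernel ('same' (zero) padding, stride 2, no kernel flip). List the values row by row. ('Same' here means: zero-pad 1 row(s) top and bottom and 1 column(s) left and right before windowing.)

Output[0,0]: The receptive field on the zero-padded input at this output position is [0 0 0 / 0 9 5 / 0 -3 9]. Elementwise product with the kernel and sum: 0·-2 + 0·3 + 0·1 + 9·1 + 5·-1 + 0·1 + -3·-1 + 9·-1.

-2 2 6
-4 -30 14
-4 -7 -14
17 -1 -5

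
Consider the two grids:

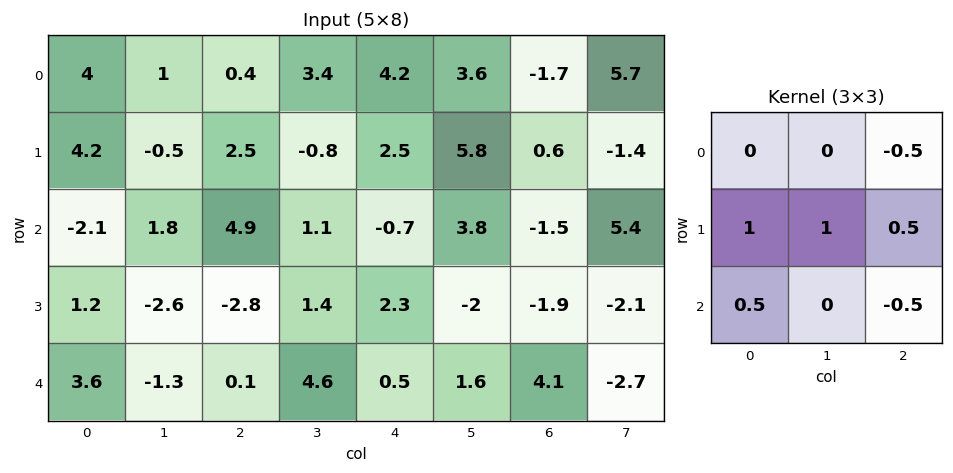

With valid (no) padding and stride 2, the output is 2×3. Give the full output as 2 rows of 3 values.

1.25 3.65 9.85
-3.5 -0.1 -1.7

Output[0,0]: The receptive field on the input at this output position is [4 1 0.4 / 4.2 -0.5 2.5 / -2.1 1.8 4.9]. Elementwise product with the kernel and sum: 0.4·-0.5 + 4.2·1 + -0.5·1 + 2.5·0.5 + -2.1·0.5 + 4.9·-0.5.
Output[0,1]: The receptive field on the input at this output position is [0.4 3.4 4.2 / 2.5 -0.8 2.5 / 4.9 1.1 -0.7]. Elementwise product with the kernel and sum: 4.2·-0.5 + 2.5·1 + -0.8·1 + 2.5·0.5 + 4.9·0.5 + -0.7·-0.5.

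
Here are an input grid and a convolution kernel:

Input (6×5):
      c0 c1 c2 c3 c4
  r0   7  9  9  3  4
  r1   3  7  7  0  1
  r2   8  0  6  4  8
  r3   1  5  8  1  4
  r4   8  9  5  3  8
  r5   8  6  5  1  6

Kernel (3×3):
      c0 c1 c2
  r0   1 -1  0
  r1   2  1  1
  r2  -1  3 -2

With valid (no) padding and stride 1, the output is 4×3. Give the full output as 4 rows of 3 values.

-2 31 11
16 27 18
32 13 11
26 30 14

Output[0,0]: The receptive field on the input at this output position is [7 9 9 / 3 7 7 / 8 0 6]. Elementwise product with the kernel and sum: 7·1 + 9·-1 + 3·2 + 7·1 + 7·1 + 8·-1 + 0·3 + 6·-2.
Output[0,1]: The receptive field on the input at this output position is [9 9 3 / 7 7 0 / 0 6 4]. Elementwise product with the kernel and sum: 9·1 + 9·-1 + 7·2 + 7·1 + 0·1 + 0·-1 + 6·3 + 4·-2.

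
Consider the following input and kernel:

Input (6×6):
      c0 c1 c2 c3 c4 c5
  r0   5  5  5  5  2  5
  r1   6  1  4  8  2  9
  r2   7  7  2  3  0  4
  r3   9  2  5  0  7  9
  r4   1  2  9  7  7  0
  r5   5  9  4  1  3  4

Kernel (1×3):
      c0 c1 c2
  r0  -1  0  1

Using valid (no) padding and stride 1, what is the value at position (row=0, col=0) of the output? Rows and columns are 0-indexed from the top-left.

The receptive field on the input at this output position is [5 5 5]. Elementwise product with the kernel and sum: 5·-1 + 5·1.

0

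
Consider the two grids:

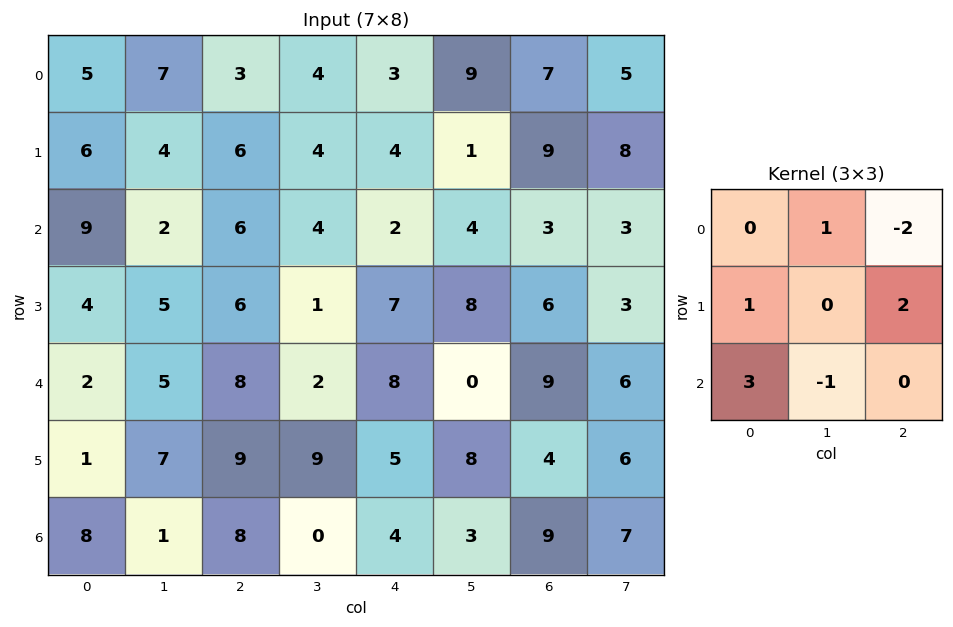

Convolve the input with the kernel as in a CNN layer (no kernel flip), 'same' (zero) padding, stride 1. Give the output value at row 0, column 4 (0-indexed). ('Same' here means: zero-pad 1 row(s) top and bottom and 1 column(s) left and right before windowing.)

The receptive field on the zero-padded input at this output position is [0 0 0 / 4 3 9 / 4 4 1]. Elementwise product with the kernel and sum: 0·1 + 0·-2 + 4·1 + 9·2 + 4·3 + 4·-1.

30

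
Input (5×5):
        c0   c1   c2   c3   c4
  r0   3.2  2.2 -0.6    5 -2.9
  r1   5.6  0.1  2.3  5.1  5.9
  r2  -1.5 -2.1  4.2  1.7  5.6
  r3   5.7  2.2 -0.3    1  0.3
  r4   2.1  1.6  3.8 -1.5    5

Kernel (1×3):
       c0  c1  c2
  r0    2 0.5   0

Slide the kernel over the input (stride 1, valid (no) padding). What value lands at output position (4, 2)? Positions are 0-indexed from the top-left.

The receptive field on the input at this output position is [3.8 -1.5 5]. Elementwise product with the kernel and sum: 3.8·2 + -1.5·0.5.

6.85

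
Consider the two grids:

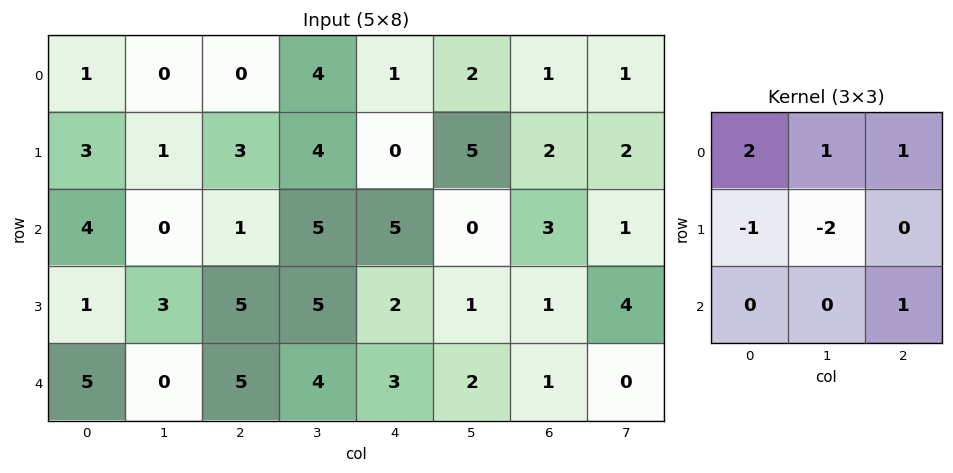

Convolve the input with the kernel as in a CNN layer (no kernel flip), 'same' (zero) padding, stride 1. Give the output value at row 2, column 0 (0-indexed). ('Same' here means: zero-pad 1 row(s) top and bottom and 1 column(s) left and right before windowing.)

The receptive field on the zero-padded input at this output position is [0 3 1 / 0 4 0 / 0 1 3]. Elementwise product with the kernel and sum: 0·2 + 3·1 + 1·1 + 0·-1 + 4·-2 + 3·1.

-1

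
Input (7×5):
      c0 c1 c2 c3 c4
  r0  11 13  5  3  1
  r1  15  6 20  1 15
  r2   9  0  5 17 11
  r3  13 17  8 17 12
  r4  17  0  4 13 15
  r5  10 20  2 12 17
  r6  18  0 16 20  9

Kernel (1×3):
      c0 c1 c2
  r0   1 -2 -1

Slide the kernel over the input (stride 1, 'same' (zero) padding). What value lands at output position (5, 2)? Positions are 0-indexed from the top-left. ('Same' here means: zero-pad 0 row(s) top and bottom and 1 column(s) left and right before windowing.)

The receptive field on the zero-padded input at this output position is [20 2 12]. Elementwise product with the kernel and sum: 20·1 + 2·-2 + 12·-1.

4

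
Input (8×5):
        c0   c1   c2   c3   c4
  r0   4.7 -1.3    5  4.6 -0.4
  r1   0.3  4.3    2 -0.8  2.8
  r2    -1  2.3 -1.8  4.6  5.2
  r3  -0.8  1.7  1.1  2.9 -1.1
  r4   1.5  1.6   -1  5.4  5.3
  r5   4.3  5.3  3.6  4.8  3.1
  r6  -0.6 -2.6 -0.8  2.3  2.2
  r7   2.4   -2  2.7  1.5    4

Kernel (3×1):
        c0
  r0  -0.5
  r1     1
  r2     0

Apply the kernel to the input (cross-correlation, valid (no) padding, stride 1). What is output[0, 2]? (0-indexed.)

-0.5

The receptive field on the input at this output position is [5 / 2 / -1.8]. Elementwise product with the kernel and sum: 5·-0.5 + 2·1.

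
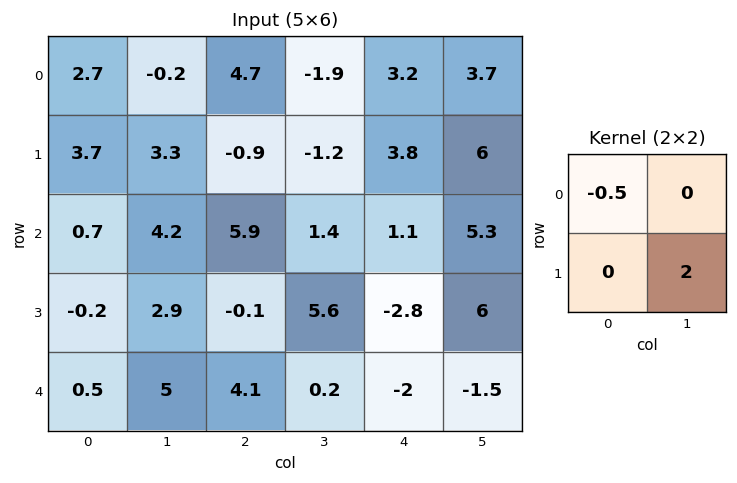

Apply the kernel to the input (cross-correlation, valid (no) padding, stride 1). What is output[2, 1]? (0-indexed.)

The receptive field on the input at this output position is [4.2 5.9 / 2.9 -0.1]. Elementwise product with the kernel and sum: 4.2·-0.5 + -0.1·2.

-2.3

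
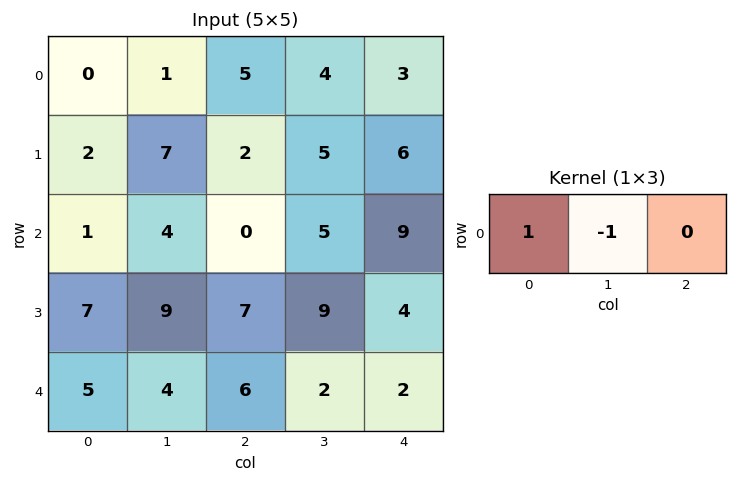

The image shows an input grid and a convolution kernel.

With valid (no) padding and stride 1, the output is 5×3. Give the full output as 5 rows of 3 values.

-1 -4 1
-5 5 -3
-3 4 -5
-2 2 -2
1 -2 4

Output[0,0]: The receptive field on the input at this output position is [0 1 5]. Elementwise product with the kernel and sum: 0·1 + 1·-1.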